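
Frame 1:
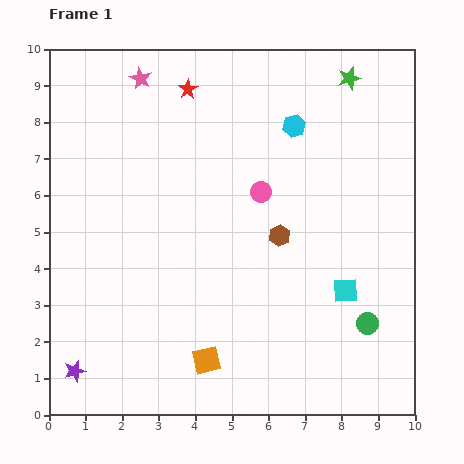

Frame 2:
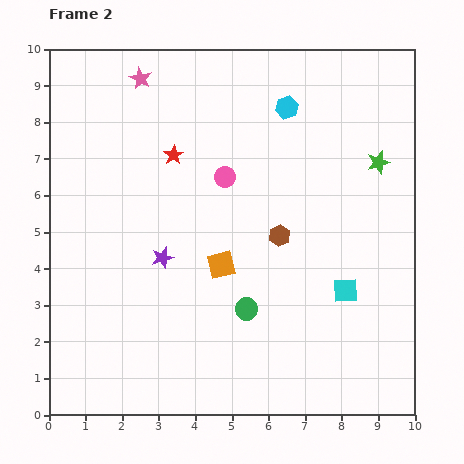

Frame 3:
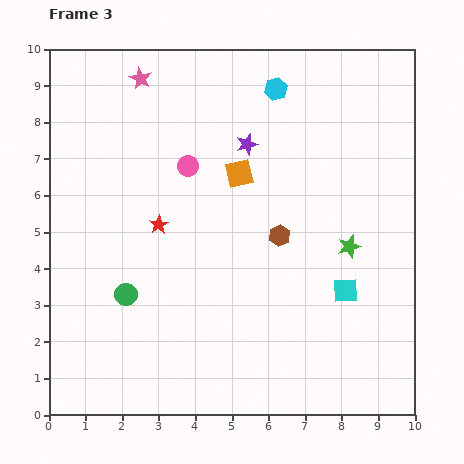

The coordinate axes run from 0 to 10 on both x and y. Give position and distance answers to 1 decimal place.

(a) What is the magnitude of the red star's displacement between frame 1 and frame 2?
1.8

The red star moved from (3.8, 8.9) to (3.4, 7.1), a distance of √(0.4² + 1.8²) ≈ 1.8.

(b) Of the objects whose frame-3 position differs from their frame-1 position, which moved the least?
the cyan hexagon

(moved 1.1)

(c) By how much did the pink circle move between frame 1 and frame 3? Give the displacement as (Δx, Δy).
(-2.0, 0.7)

The pink circle was at (5.8, 6.1) in frame 1 and (3.8, 6.8) in frame 3.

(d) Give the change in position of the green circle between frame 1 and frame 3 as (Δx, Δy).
(-6.6, 0.8)

The green circle was at (8.7, 2.5) in frame 1 and (2.1, 3.3) in frame 3.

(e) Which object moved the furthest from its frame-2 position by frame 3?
the purple star

(moved 3.9; next 3.3)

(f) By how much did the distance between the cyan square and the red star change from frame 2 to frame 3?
-0.6

Distance in frame 2: 6.0. Distance in frame 3: 5.4.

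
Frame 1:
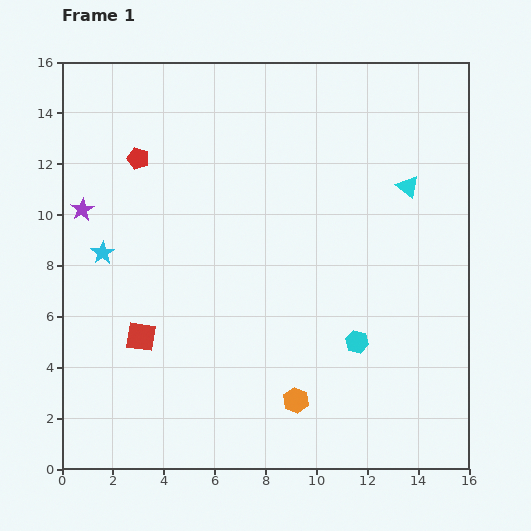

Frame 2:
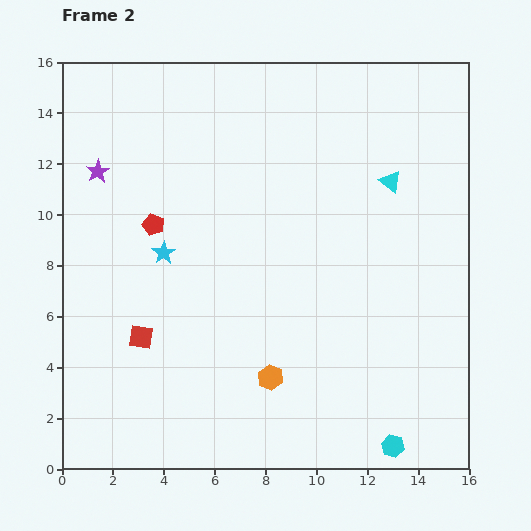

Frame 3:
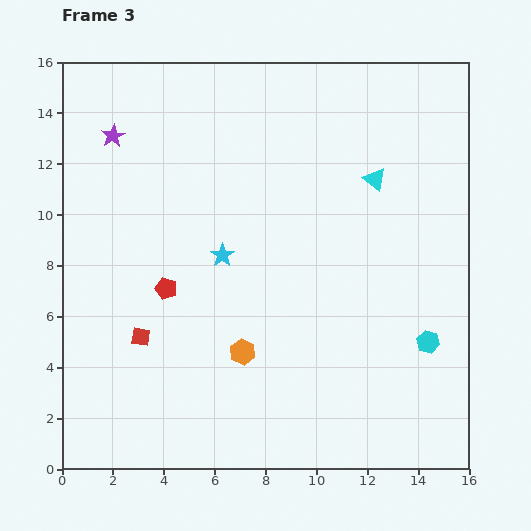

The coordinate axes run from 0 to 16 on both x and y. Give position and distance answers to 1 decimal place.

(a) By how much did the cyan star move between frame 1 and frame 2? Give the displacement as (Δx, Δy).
(2.4, 0.0)

The cyan star was at (1.6, 8.5) in frame 1 and (4.0, 8.5) in frame 2.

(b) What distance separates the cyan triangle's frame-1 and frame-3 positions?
1.3

The cyan triangle moved from (13.6, 11.1) to (12.3, 11.4), a distance of √(1.3² + 0.3²) ≈ 1.3.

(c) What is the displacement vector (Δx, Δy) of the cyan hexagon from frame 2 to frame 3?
(1.4, 4.1)

The cyan hexagon was at (13.0, 0.9) in frame 2 and (14.4, 5.0) in frame 3.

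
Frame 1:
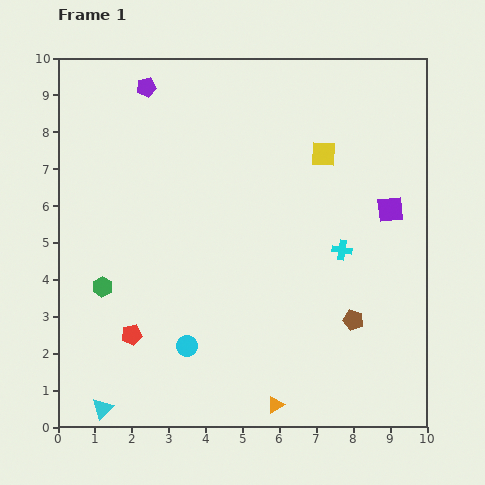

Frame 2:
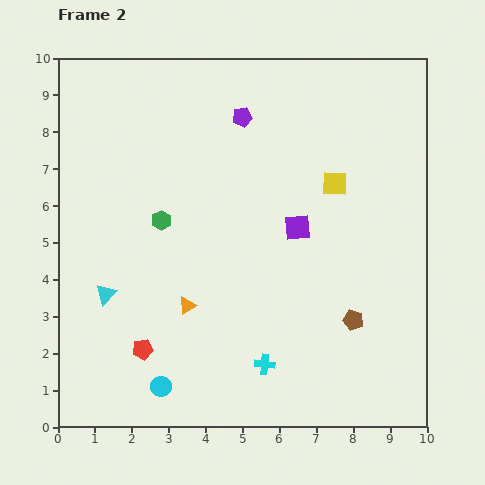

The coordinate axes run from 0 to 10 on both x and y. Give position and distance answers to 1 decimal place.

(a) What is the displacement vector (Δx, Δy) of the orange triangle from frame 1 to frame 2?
(-2.4, 2.7)

The orange triangle was at (5.9, 0.6) in frame 1 and (3.5, 3.3) in frame 2.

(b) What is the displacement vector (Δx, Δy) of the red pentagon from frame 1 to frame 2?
(0.3, -0.4)

The red pentagon was at (2.0, 2.5) in frame 1 and (2.3, 2.1) in frame 2.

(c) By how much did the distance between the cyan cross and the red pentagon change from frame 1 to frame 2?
-2.8

Distance in frame 1: 6.1. Distance in frame 2: 3.3.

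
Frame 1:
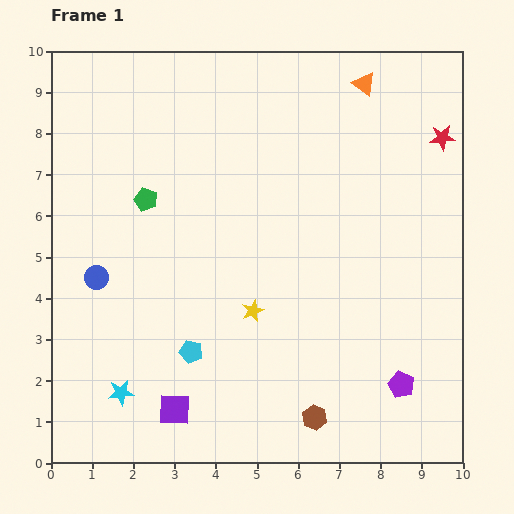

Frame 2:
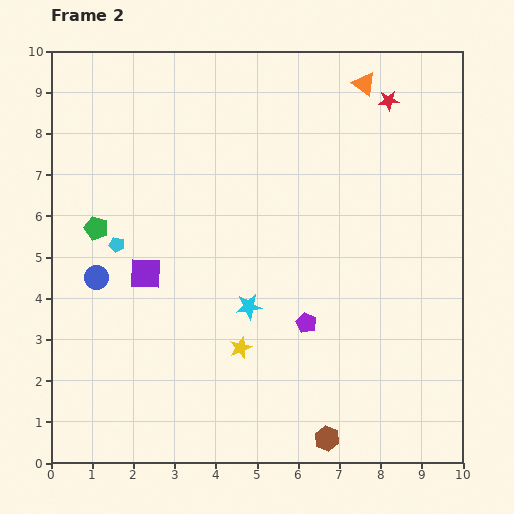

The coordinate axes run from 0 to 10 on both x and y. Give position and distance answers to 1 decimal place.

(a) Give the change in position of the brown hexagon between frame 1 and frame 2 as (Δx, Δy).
(0.3, -0.5)

The brown hexagon was at (6.4, 1.1) in frame 1 and (6.7, 0.6) in frame 2.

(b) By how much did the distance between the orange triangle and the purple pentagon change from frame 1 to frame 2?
-1.4

Distance in frame 1: 7.4. Distance in frame 2: 6.0.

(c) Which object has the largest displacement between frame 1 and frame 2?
the cyan star

(moved 3.7; next 3.4)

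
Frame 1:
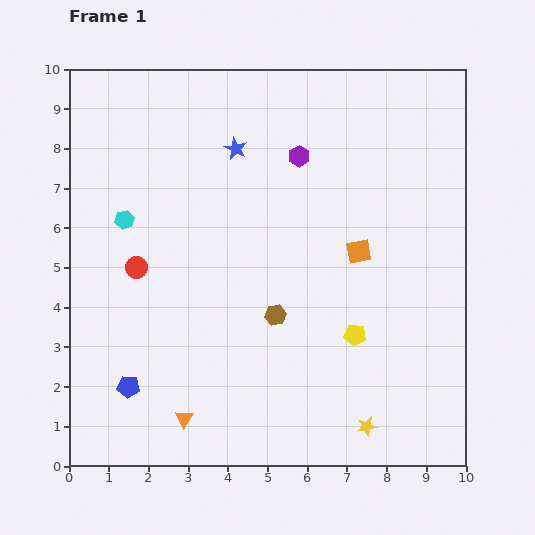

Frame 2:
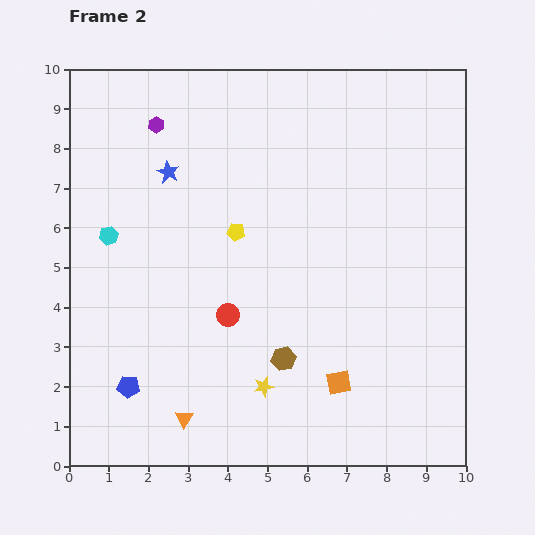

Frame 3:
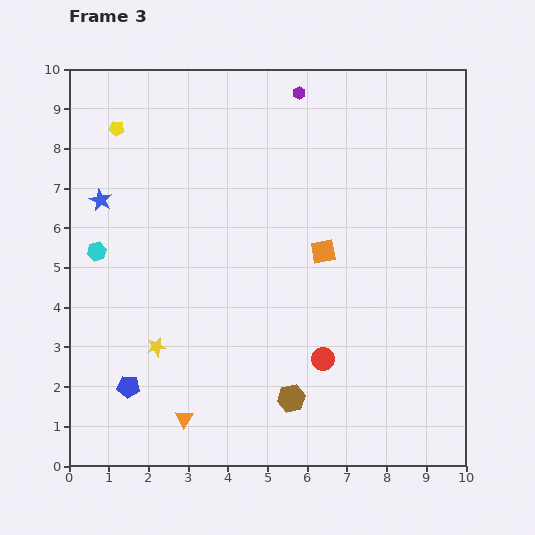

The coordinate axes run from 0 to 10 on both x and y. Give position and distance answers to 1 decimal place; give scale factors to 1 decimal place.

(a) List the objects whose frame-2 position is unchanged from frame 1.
the orange triangle, the blue pentagon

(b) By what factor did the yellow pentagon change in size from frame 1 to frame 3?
0.7×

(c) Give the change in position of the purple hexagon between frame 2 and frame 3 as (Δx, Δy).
(3.6, 0.8)

The purple hexagon was at (2.2, 8.6) in frame 2 and (5.8, 9.4) in frame 3.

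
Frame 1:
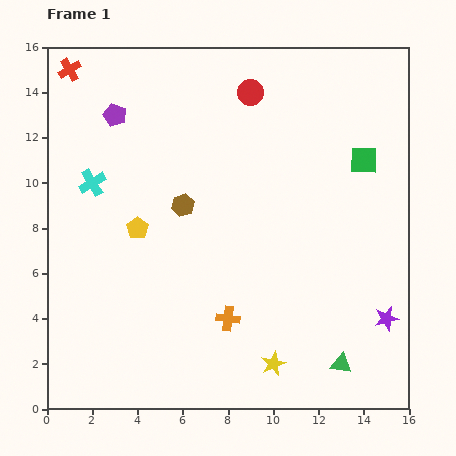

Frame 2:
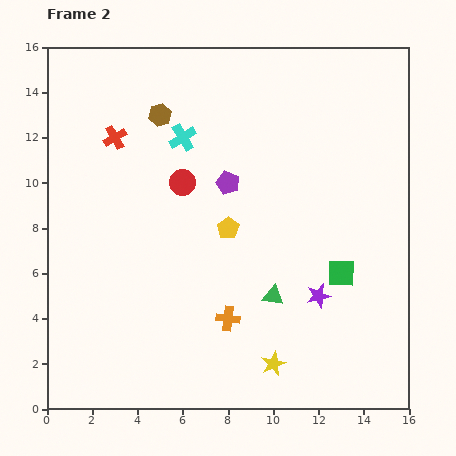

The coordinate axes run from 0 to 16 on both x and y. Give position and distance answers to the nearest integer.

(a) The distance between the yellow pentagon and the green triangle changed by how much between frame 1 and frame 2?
-7

Distance in frame 1: 11. Distance in frame 2: 4.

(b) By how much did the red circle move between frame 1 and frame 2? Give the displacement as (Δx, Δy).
(-3, -4)

The red circle was at (9, 14) in frame 1 and (6, 10) in frame 2.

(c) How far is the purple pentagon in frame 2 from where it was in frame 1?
6

The purple pentagon moved from (3, 13) to (8, 10), a distance of √(5² + 3²) ≈ 6.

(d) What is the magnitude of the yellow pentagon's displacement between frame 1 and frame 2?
4

The yellow pentagon moved from (4, 8) to (8, 8), a distance of √(4² + 0²) ≈ 4.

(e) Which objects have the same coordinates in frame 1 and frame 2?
the yellow star, the orange cross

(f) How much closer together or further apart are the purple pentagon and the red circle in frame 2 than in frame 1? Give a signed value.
-4

Distance in frame 1: 6. Distance in frame 2: 2.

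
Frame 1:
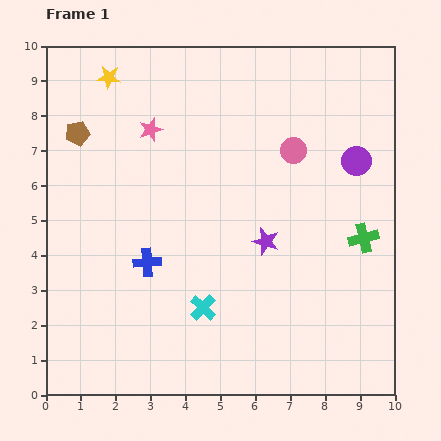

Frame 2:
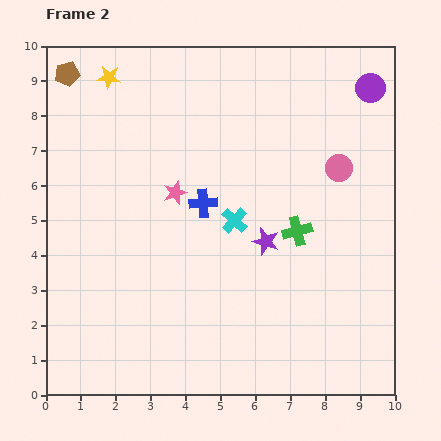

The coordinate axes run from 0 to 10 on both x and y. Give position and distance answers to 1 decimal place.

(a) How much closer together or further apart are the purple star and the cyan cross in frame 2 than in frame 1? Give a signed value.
-1.5

Distance in frame 1: 2.6. Distance in frame 2: 1.1.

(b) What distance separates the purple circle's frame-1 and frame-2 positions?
2.1

The purple circle moved from (8.9, 6.7) to (9.3, 8.8), a distance of √(0.4² + 2.1²) ≈ 2.1.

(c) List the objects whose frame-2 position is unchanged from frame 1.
the yellow star, the purple star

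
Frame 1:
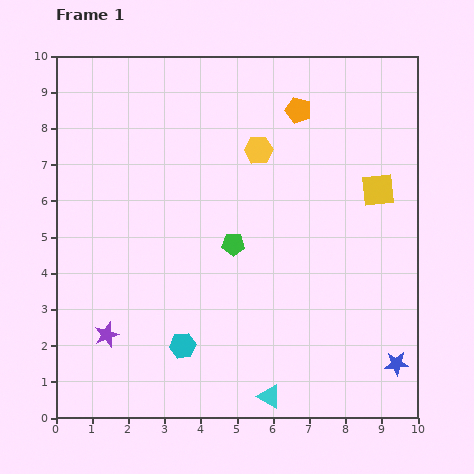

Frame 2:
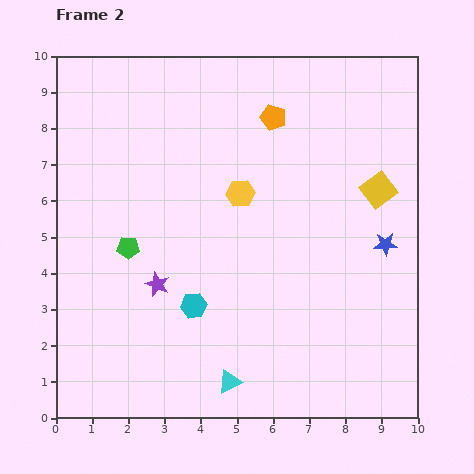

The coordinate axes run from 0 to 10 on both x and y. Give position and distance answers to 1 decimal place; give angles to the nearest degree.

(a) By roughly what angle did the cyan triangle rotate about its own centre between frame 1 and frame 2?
54° counter-clockwise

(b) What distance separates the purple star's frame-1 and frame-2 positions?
2.0

The purple star moved from (1.4, 2.3) to (2.8, 3.7), a distance of √(1.4² + 1.4²) ≈ 2.0.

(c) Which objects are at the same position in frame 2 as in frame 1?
the yellow square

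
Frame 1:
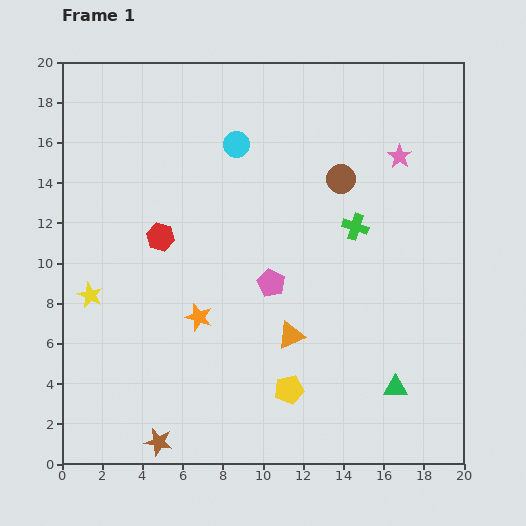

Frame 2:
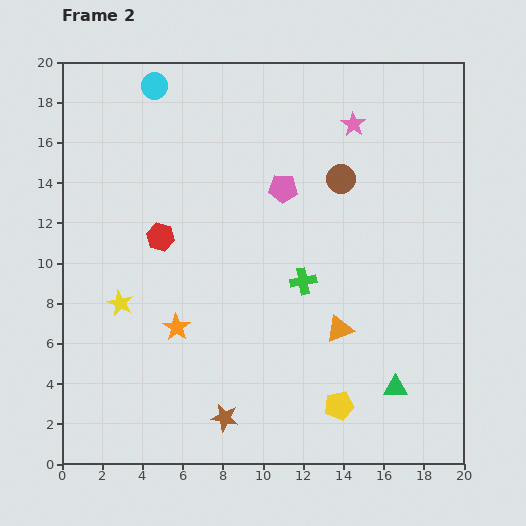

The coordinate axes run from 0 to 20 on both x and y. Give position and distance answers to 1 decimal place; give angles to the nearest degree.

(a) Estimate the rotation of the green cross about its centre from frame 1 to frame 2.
29° counter-clockwise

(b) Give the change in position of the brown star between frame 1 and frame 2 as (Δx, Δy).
(3.3, 1.2)

The brown star was at (4.8, 1.1) in frame 1 and (8.1, 2.3) in frame 2.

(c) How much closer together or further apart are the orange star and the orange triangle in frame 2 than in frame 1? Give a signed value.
+3.4

Distance in frame 1: 4.7. Distance in frame 2: 8.1.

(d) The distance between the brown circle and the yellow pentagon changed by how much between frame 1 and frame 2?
+0.5

Distance in frame 1: 10.8. Distance in frame 2: 11.3.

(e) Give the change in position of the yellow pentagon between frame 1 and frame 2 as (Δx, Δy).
(2.5, -0.8)

The yellow pentagon was at (11.3, 3.7) in frame 1 and (13.8, 2.9) in frame 2.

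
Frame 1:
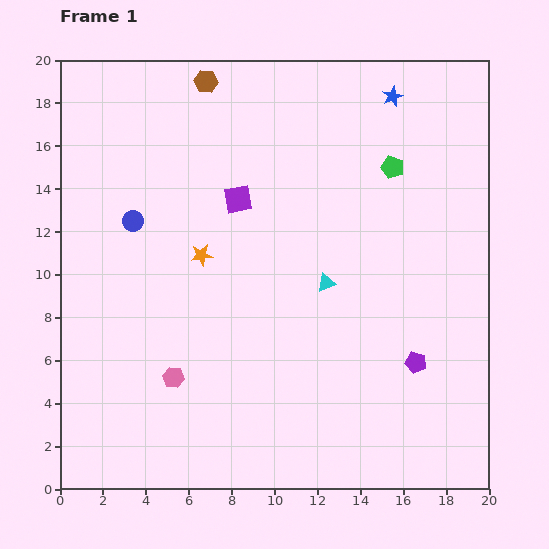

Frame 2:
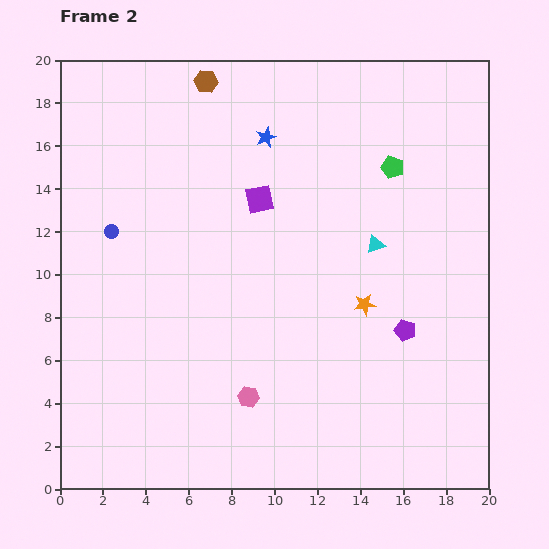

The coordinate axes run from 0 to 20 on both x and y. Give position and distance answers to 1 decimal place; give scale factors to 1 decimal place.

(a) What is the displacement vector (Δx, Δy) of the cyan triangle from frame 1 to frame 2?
(2.3, 1.8)

The cyan triangle was at (12.4, 9.6) in frame 1 and (14.7, 11.4) in frame 2.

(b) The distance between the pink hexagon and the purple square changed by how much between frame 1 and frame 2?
+0.4

Distance in frame 1: 8.8. Distance in frame 2: 9.2.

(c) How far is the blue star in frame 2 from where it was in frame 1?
6.2

The blue star moved from (15.5, 18.3) to (9.6, 16.4), a distance of √(5.9² + 1.9²) ≈ 6.2.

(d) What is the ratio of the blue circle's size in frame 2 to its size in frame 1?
0.6×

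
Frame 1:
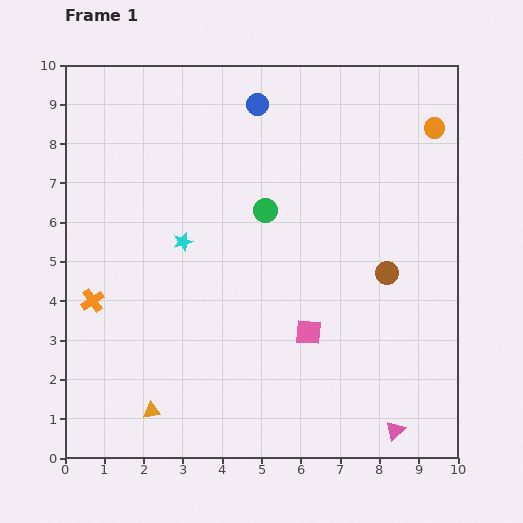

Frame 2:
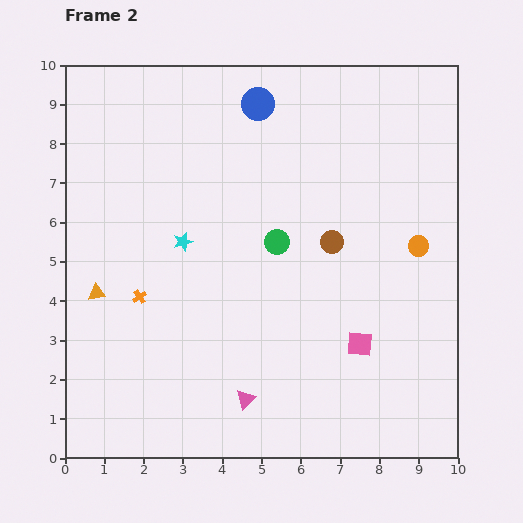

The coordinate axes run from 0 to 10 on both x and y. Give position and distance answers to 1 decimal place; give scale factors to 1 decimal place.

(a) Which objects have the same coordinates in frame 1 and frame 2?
the cyan star, the blue circle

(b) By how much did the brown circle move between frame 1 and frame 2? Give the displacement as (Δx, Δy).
(-1.4, 0.8)

The brown circle was at (8.2, 4.7) in frame 1 and (6.8, 5.5) in frame 2.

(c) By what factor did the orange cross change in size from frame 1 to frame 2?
0.6×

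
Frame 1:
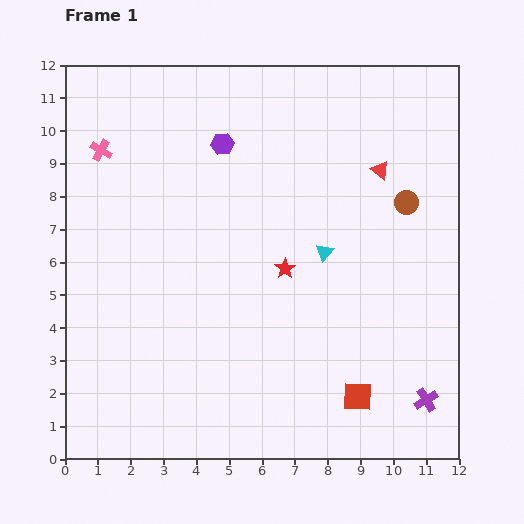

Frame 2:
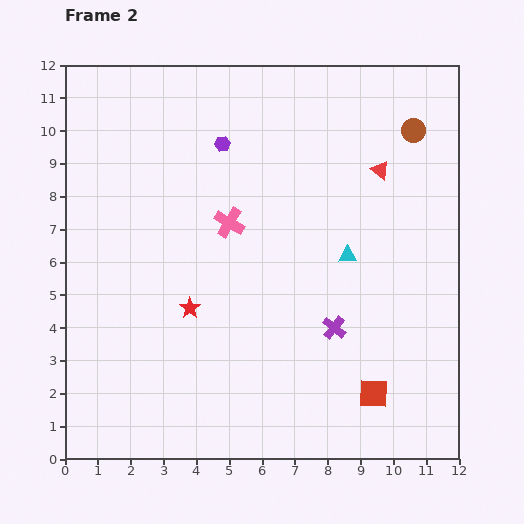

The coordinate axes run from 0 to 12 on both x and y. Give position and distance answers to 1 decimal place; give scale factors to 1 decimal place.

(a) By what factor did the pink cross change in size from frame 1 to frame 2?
1.4×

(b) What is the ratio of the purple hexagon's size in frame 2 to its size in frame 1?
0.7×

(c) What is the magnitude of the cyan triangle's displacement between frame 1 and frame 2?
0.7

The cyan triangle moved from (7.9, 6.3) to (8.6, 6.2), a distance of √(0.7² + 0.1²) ≈ 0.7.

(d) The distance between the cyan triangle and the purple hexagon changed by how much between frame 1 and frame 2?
+0.6

Distance in frame 1: 4.5. Distance in frame 2: 5.1.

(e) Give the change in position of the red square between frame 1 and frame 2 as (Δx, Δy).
(0.5, 0.1)

The red square was at (8.9, 1.9) in frame 1 and (9.4, 2.0) in frame 2.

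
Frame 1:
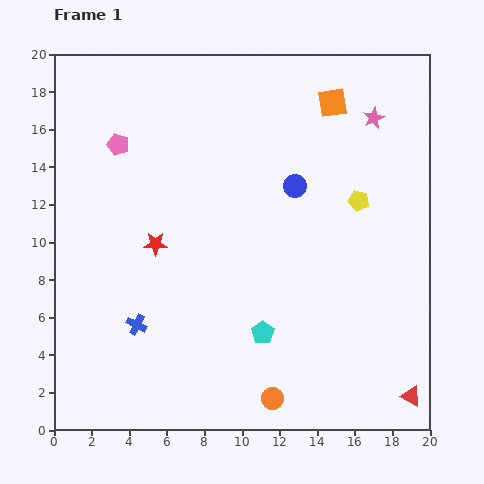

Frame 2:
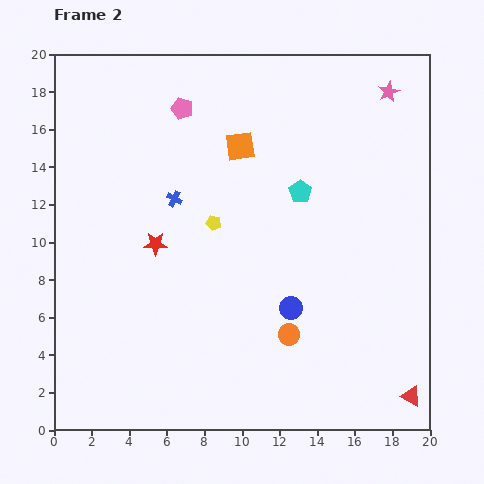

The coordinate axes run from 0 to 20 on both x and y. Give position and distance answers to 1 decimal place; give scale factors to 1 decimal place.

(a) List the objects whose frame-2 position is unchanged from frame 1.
the red star, the red triangle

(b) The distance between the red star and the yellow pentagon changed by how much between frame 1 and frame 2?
-7.7

Distance in frame 1: 11.0. Distance in frame 2: 3.3.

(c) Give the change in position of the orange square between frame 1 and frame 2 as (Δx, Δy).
(-4.9, -2.3)

The orange square was at (14.8, 17.4) in frame 1 and (9.9, 15.1) in frame 2.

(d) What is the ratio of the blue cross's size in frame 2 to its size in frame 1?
0.8×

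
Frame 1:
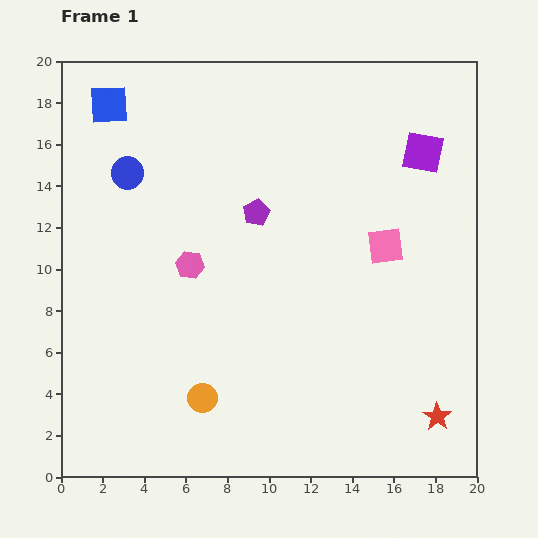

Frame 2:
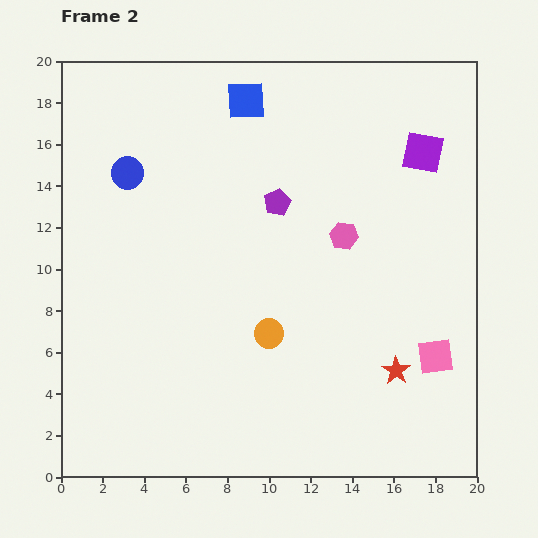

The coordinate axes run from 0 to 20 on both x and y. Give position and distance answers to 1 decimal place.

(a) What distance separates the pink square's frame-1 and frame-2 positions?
5.8

The pink square moved from (15.6, 11.1) to (18.0, 5.8), a distance of √(2.4² + 5.3²) ≈ 5.8.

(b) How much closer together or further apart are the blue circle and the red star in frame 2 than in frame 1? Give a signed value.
-2.9

Distance in frame 1: 18.9. Distance in frame 2: 16.0.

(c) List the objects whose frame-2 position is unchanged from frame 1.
the blue circle, the purple square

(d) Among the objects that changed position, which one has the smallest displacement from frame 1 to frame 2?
the purple pentagon

(moved 1.1)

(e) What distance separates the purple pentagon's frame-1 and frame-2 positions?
1.1

The purple pentagon moved from (9.4, 12.7) to (10.4, 13.2), a distance of √(1.0² + 0.5²) ≈ 1.1.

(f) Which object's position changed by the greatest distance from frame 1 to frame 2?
the pink hexagon

(moved 7.5; next 6.6)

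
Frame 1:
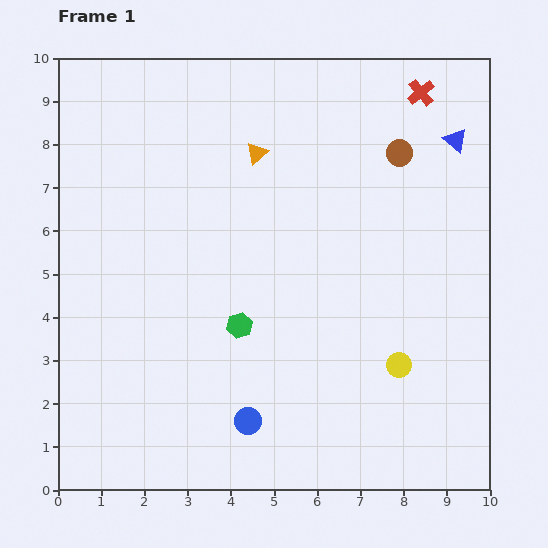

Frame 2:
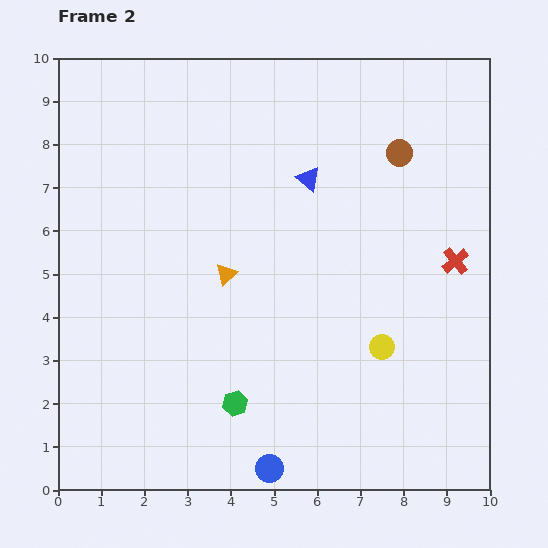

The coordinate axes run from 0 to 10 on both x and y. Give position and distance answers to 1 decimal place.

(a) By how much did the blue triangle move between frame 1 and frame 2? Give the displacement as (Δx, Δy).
(-3.4, -0.9)

The blue triangle was at (9.2, 8.1) in frame 1 and (5.8, 7.2) in frame 2.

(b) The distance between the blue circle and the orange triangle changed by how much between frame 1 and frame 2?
-1.6

Distance in frame 1: 6.2. Distance in frame 2: 4.6.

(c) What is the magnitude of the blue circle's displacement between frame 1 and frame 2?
1.2

The blue circle moved from (4.4, 1.6) to (4.9, 0.5), a distance of √(0.5² + 1.1²) ≈ 1.2.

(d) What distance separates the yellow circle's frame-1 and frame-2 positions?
0.6

The yellow circle moved from (7.9, 2.9) to (7.5, 3.3), a distance of √(0.4² + 0.4²) ≈ 0.6.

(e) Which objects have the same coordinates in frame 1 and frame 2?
the brown circle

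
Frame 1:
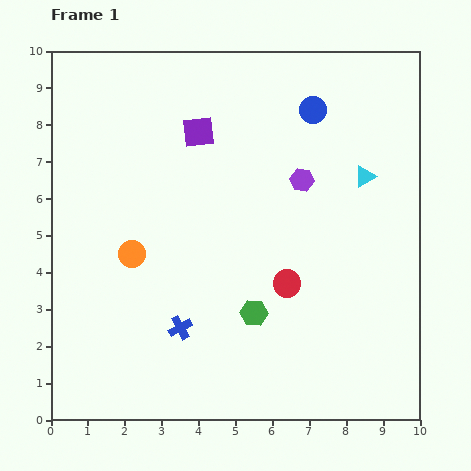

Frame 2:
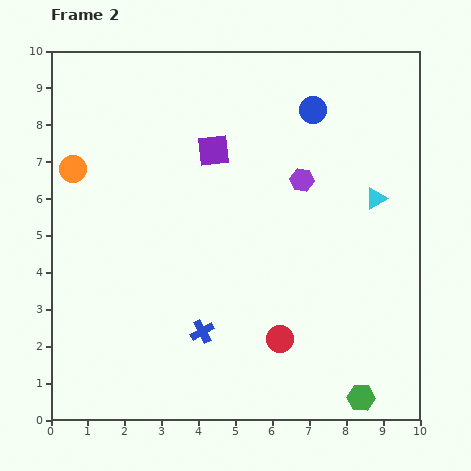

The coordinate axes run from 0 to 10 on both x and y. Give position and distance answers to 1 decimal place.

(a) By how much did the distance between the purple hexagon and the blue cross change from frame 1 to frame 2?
-0.3

Distance in frame 1: 5.2. Distance in frame 2: 4.9.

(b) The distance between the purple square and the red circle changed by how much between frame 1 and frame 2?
+0.6

Distance in frame 1: 4.8. Distance in frame 2: 5.4.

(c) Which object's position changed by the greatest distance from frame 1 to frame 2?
the green hexagon

(moved 3.7; next 2.8)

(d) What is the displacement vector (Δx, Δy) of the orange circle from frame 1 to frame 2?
(-1.6, 2.3)

The orange circle was at (2.2, 4.5) in frame 1 and (0.6, 6.8) in frame 2.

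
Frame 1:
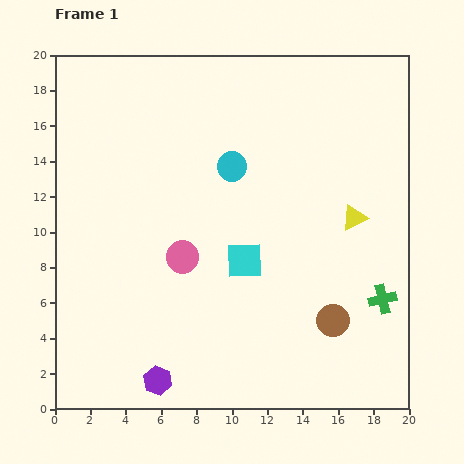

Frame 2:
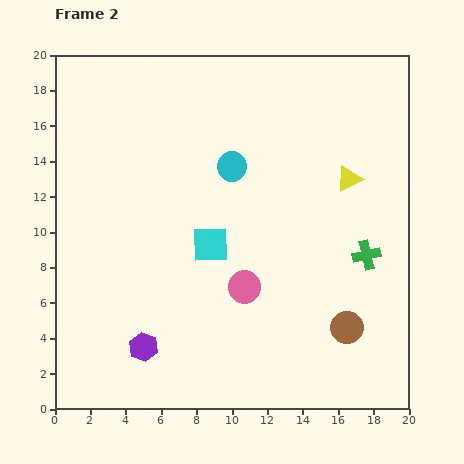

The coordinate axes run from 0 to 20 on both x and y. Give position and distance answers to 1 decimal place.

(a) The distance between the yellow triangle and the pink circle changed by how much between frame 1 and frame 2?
-1.4

Distance in frame 1: 9.9. Distance in frame 2: 8.5.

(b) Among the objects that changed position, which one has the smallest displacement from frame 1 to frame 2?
the brown circle

(moved 0.9)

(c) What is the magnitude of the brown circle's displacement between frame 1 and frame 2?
0.9

The brown circle moved from (15.7, 5.0) to (16.5, 4.6), a distance of √(0.8² + 0.4²) ≈ 0.9.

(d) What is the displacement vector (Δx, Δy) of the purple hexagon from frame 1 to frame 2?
(-0.8, 1.9)

The purple hexagon was at (5.8, 1.6) in frame 1 and (5.0, 3.5) in frame 2.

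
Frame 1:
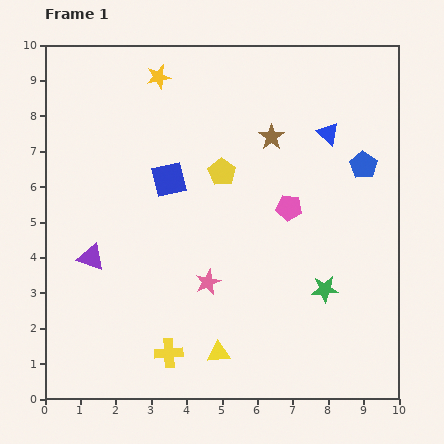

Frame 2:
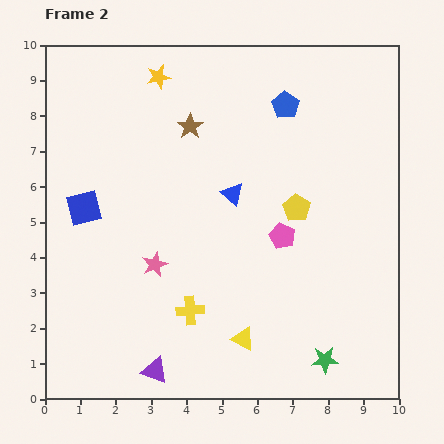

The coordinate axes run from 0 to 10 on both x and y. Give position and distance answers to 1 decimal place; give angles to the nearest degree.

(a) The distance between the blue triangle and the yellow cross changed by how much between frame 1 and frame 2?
-4.2

Distance in frame 1: 7.7. Distance in frame 2: 3.5.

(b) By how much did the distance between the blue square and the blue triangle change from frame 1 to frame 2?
-0.5

Distance in frame 1: 4.7. Distance in frame 2: 4.2.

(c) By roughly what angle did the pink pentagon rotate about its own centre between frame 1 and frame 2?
18° clockwise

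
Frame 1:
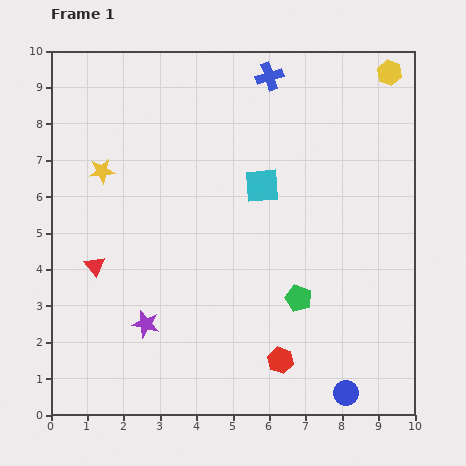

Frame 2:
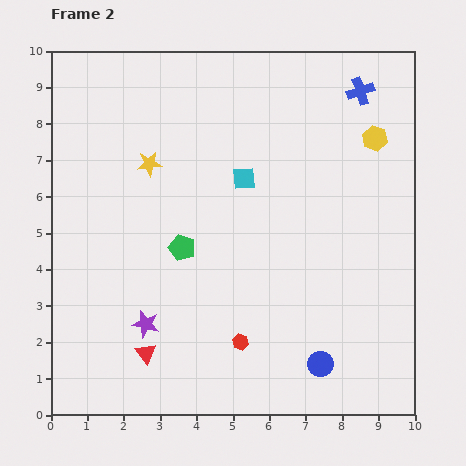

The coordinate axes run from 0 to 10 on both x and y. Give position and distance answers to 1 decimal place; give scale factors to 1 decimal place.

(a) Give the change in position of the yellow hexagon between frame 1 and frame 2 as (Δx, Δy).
(-0.4, -1.8)

The yellow hexagon was at (9.3, 9.4) in frame 1 and (8.9, 7.6) in frame 2.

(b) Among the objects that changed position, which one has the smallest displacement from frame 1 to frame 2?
the cyan square

(moved 0.5)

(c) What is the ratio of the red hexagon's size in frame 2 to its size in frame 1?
0.6×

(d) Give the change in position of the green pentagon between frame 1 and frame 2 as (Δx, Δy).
(-3.2, 1.4)

The green pentagon was at (6.8, 3.2) in frame 1 and (3.6, 4.6) in frame 2.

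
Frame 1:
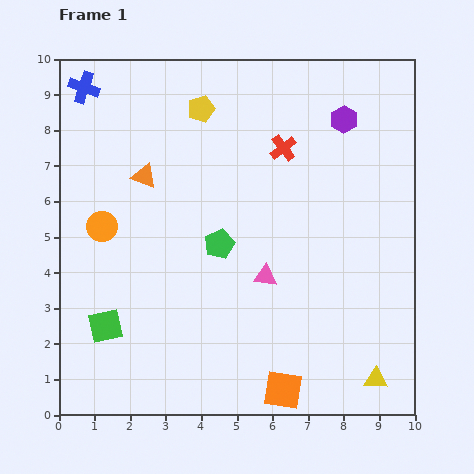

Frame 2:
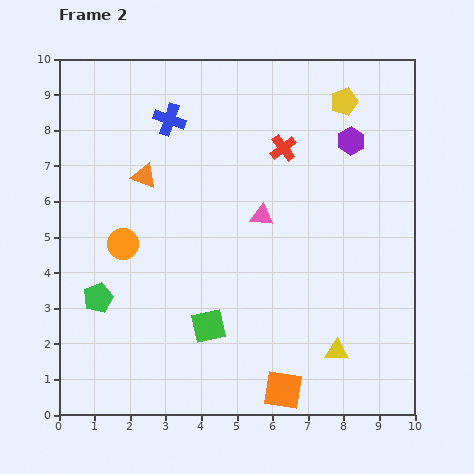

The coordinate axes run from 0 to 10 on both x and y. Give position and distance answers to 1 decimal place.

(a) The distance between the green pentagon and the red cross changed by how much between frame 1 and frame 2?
+3.5

Distance in frame 1: 3.2. Distance in frame 2: 6.7.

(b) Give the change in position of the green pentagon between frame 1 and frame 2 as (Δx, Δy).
(-3.4, -1.5)

The green pentagon was at (4.5, 4.8) in frame 1 and (1.1, 3.3) in frame 2.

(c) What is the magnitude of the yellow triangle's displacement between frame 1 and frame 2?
1.4

The yellow triangle moved from (8.9, 1.0) to (7.8, 1.8), a distance of √(1.1² + 0.8²) ≈ 1.4.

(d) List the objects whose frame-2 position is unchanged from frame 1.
the orange square, the red cross, the orange triangle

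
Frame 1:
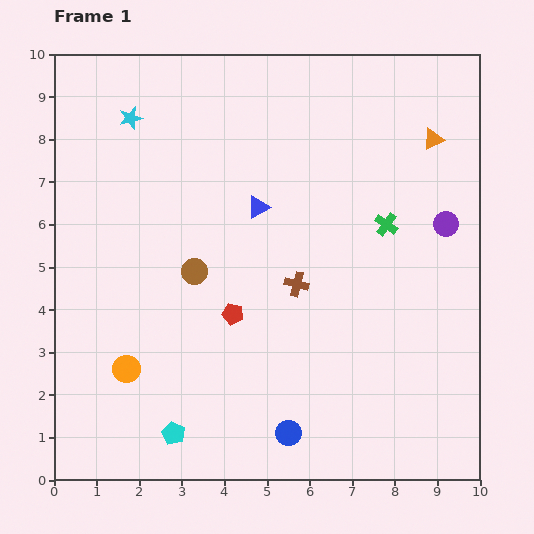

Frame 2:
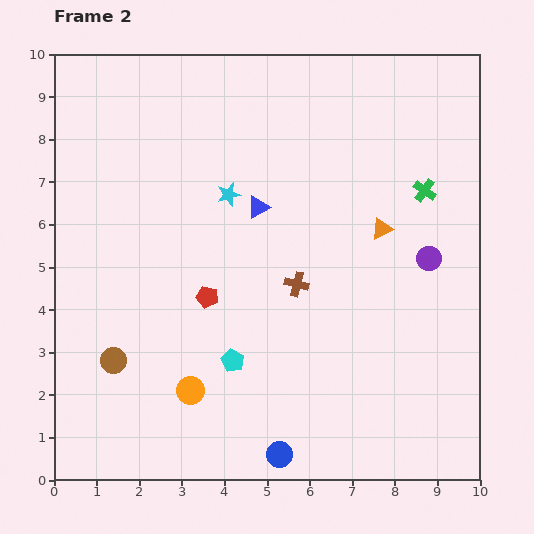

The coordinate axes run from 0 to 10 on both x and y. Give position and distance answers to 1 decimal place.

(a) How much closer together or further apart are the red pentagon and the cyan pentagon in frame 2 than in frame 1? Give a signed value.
-1.5

Distance in frame 1: 3.1. Distance in frame 2: 1.6.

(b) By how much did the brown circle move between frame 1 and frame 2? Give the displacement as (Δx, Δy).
(-1.9, -2.1)

The brown circle was at (3.3, 4.9) in frame 1 and (1.4, 2.8) in frame 2.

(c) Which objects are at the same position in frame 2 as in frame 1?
the blue triangle, the brown cross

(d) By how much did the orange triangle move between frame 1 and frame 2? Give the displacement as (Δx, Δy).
(-1.2, -2.1)

The orange triangle was at (8.9, 8.0) in frame 1 and (7.7, 5.9) in frame 2.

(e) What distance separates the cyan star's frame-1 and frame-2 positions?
2.9

The cyan star moved from (1.8, 8.5) to (4.1, 6.7), a distance of √(2.3² + 1.8²) ≈ 2.9.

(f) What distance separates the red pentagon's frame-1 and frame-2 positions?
0.7

The red pentagon moved from (4.2, 3.9) to (3.6, 4.3), a distance of √(0.6² + 0.4²) ≈ 0.7.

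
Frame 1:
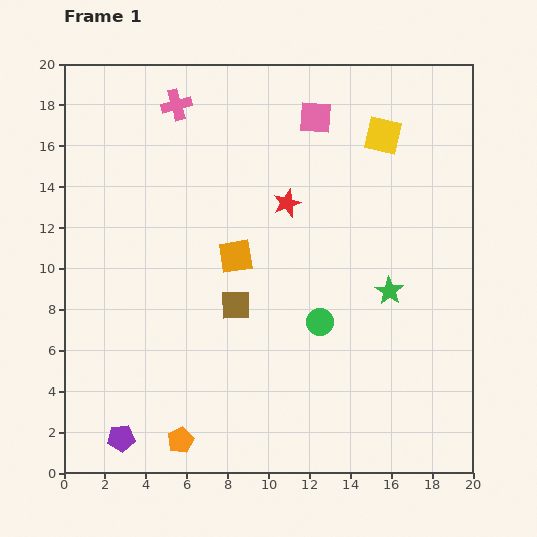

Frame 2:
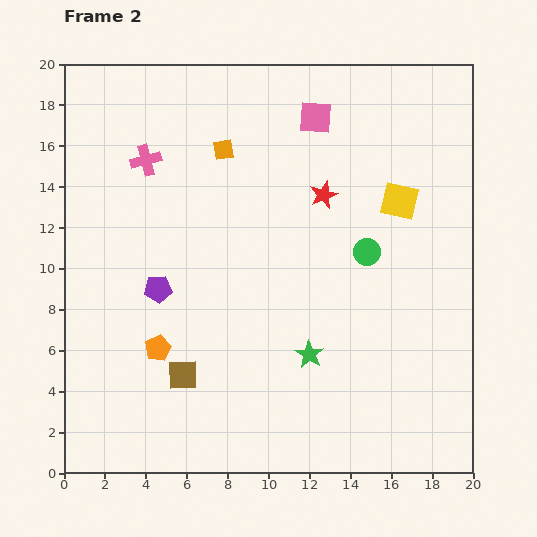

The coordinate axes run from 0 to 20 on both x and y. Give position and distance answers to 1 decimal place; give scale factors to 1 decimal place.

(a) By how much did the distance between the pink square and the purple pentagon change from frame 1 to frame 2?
-7.0

Distance in frame 1: 18.4. Distance in frame 2: 11.4.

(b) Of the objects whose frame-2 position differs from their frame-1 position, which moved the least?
the red star

(moved 1.8)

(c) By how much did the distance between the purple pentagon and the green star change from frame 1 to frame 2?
-6.8

Distance in frame 1: 14.9. Distance in frame 2: 8.1.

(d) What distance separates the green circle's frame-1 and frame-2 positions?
4.1

The green circle moved from (12.5, 7.4) to (14.8, 10.8), a distance of √(2.3² + 3.4²) ≈ 4.1.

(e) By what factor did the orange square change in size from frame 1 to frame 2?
0.6×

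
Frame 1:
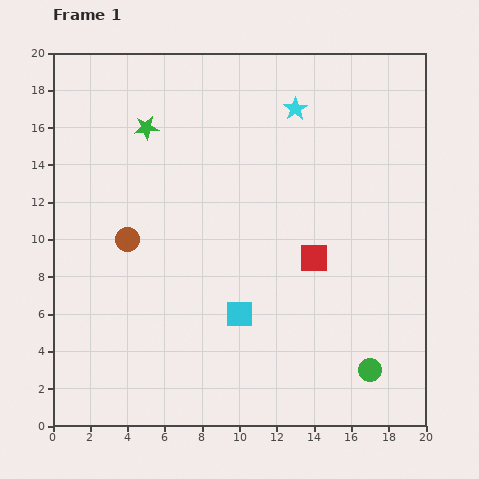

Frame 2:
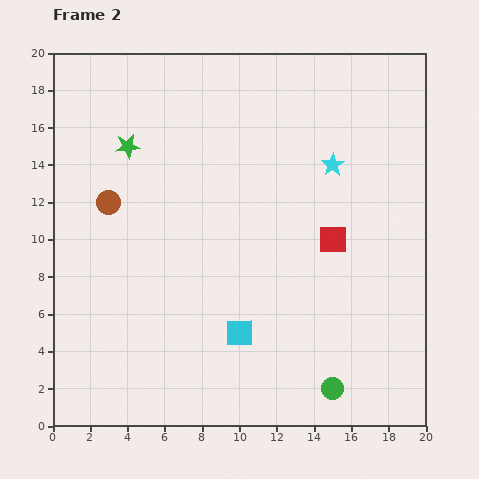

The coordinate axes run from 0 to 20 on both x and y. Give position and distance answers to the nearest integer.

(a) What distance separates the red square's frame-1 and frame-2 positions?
1

The red square moved from (14, 9) to (15, 10), a distance of √(1² + 1²) ≈ 1.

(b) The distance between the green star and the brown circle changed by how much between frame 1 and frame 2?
-3

Distance in frame 1: 6. Distance in frame 2: 3.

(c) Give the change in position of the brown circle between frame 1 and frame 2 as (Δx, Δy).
(-1, 2)

The brown circle was at (4, 10) in frame 1 and (3, 12) in frame 2.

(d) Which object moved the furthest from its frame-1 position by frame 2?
the cyan star

(moved 4; next 2)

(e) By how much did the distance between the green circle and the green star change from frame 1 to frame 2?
-1

Distance in frame 1: 18. Distance in frame 2: 17.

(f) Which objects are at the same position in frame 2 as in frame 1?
none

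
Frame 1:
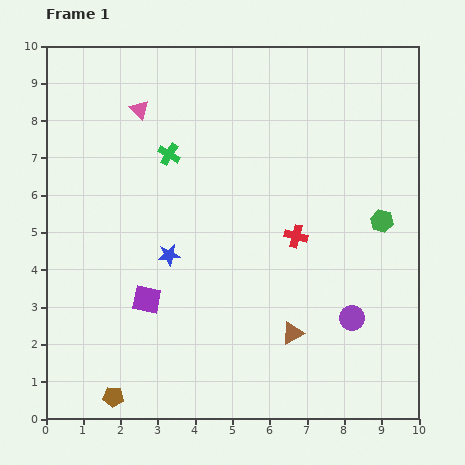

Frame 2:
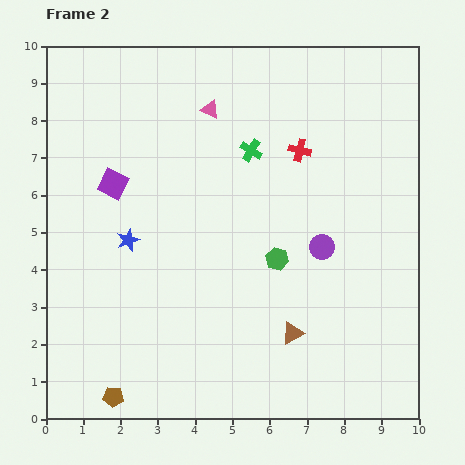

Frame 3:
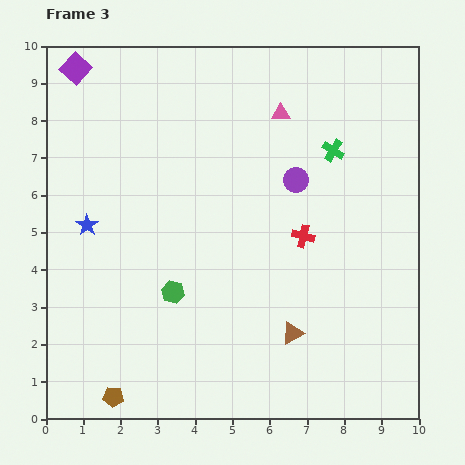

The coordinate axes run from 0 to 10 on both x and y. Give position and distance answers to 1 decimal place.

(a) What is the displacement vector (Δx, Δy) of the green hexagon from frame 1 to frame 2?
(-2.8, -1.0)

The green hexagon was at (9.0, 5.3) in frame 1 and (6.2, 4.3) in frame 2.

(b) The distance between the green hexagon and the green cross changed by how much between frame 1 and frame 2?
-3.0

Distance in frame 1: 6.0. Distance in frame 2: 3.0.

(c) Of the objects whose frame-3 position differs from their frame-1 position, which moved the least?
the red cross

(moved 0.2)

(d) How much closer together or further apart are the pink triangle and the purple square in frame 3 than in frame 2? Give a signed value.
+2.3

Distance in frame 2: 3.3. Distance in frame 3: 5.6.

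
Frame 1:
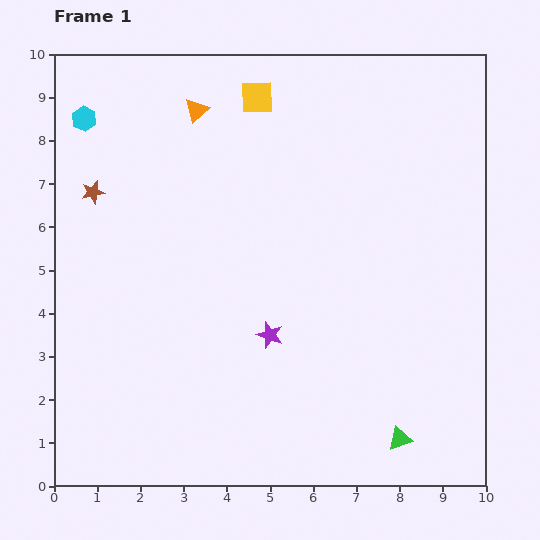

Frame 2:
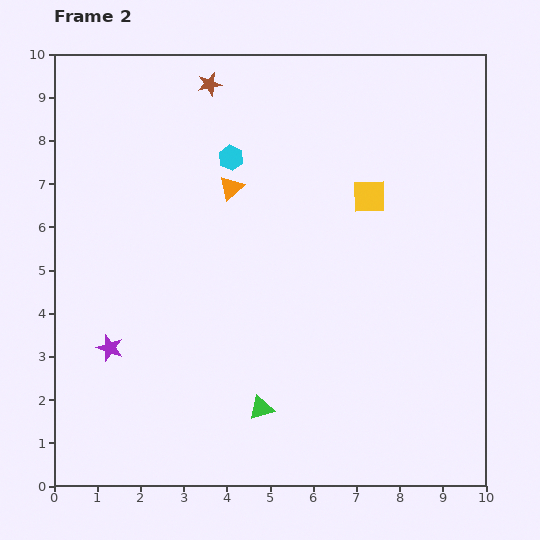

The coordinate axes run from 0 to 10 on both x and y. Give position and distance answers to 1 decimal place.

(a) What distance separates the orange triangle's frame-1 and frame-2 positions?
2.0

The orange triangle moved from (3.3, 8.7) to (4.1, 6.9), a distance of √(0.8² + 1.8²) ≈ 2.0.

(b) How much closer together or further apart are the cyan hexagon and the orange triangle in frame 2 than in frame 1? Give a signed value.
-1.9

Distance in frame 1: 2.6. Distance in frame 2: 0.7.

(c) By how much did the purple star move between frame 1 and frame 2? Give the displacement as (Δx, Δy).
(-3.7, -0.3)

The purple star was at (5.0, 3.5) in frame 1 and (1.3, 3.2) in frame 2.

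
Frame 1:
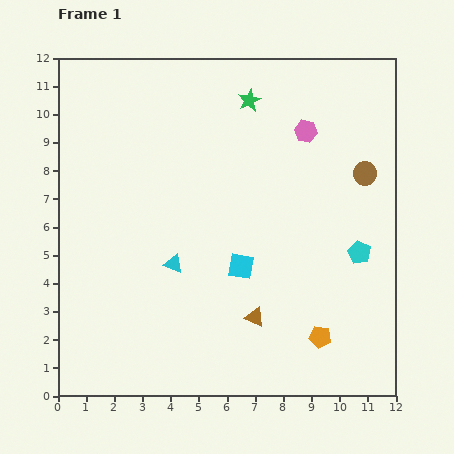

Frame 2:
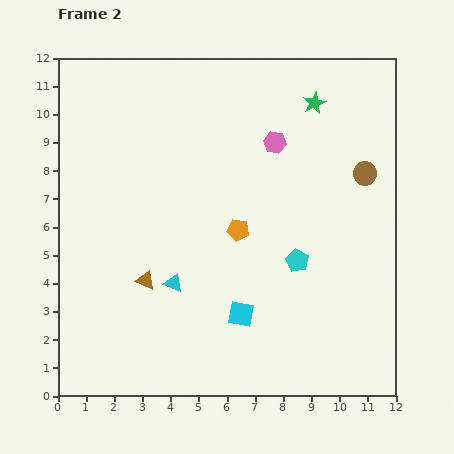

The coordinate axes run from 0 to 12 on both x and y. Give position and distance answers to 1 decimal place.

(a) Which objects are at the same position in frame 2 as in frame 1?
the brown circle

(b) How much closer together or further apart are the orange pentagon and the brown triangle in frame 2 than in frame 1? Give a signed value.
+1.4

Distance in frame 1: 2.4. Distance in frame 2: 3.8.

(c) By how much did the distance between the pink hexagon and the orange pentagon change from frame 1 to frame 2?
-3.9

Distance in frame 1: 7.3. Distance in frame 2: 3.4.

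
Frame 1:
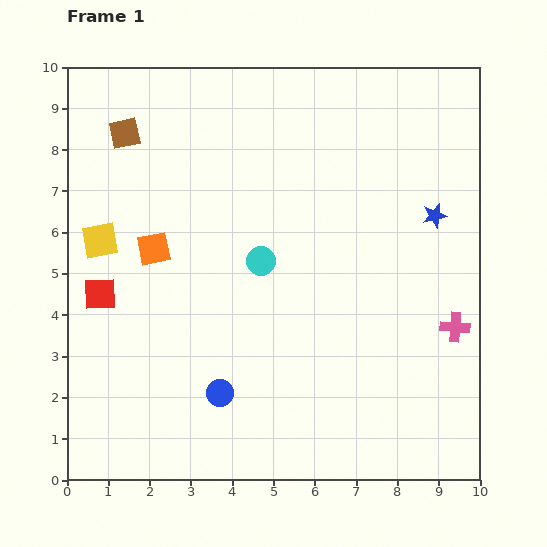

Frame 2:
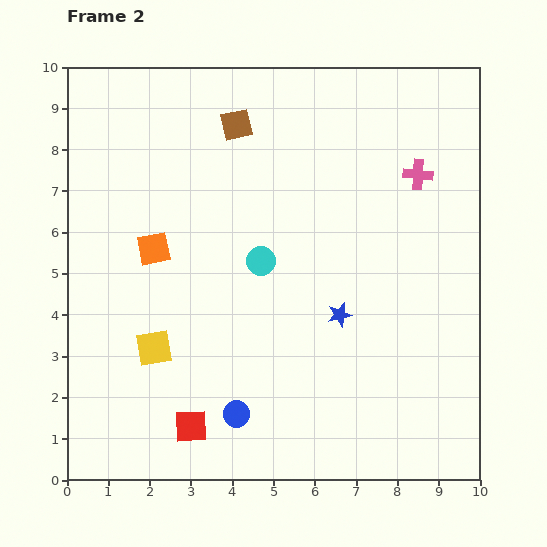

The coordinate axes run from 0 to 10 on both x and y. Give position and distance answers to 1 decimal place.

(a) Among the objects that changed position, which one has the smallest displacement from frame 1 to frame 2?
the blue circle

(moved 0.6)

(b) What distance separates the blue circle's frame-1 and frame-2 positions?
0.6

The blue circle moved from (3.7, 2.1) to (4.1, 1.6), a distance of √(0.4² + 0.5²) ≈ 0.6.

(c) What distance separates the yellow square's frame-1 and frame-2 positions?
2.9

The yellow square moved from (0.8, 5.8) to (2.1, 3.2), a distance of √(1.3² + 2.6²) ≈ 2.9.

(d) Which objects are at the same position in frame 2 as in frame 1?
the orange square, the cyan circle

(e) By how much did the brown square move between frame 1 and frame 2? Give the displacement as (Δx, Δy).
(2.7, 0.2)

The brown square was at (1.4, 8.4) in frame 1 and (4.1, 8.6) in frame 2.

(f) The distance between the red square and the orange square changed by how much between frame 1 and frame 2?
+2.7

Distance in frame 1: 1.7. Distance in frame 2: 4.4.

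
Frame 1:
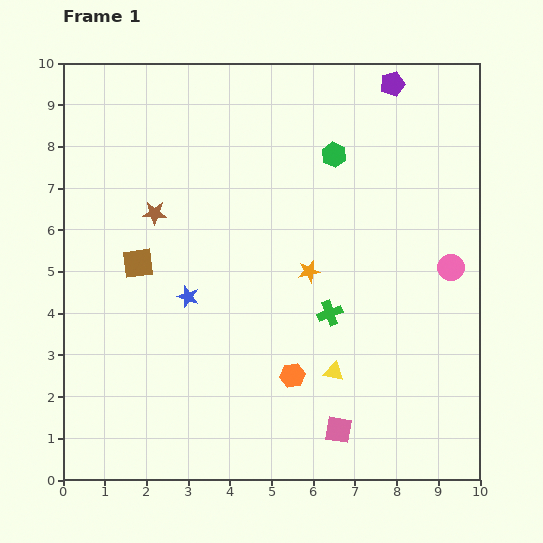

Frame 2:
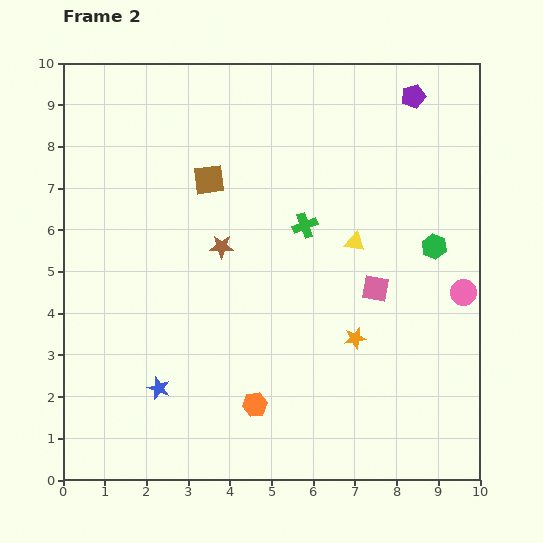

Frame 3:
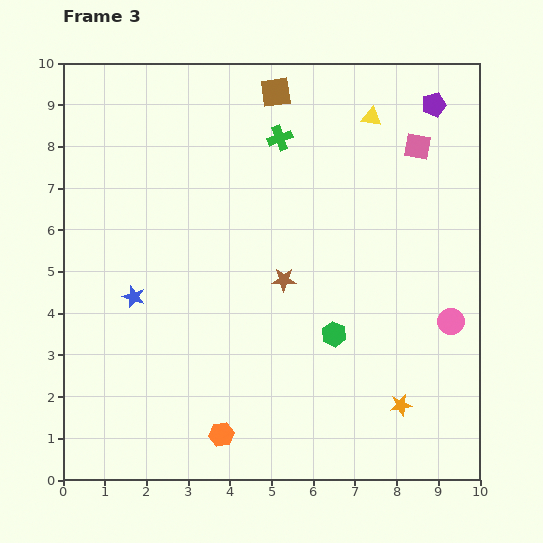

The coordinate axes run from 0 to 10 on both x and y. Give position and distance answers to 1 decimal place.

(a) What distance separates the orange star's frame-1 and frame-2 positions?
1.9

The orange star moved from (5.9, 5.0) to (7.0, 3.4), a distance of √(1.1² + 1.6²) ≈ 1.9.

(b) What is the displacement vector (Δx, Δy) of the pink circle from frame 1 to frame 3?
(0.0, -1.3)

The pink circle was at (9.3, 5.1) in frame 1 and (9.3, 3.8) in frame 3.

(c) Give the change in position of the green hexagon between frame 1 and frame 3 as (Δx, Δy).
(0.0, -4.3)

The green hexagon was at (6.5, 7.8) in frame 1 and (6.5, 3.5) in frame 3.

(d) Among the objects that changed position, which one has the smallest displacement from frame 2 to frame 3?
the purple pentagon

(moved 0.5)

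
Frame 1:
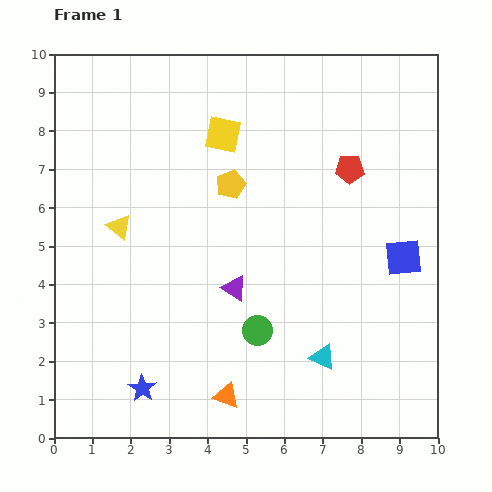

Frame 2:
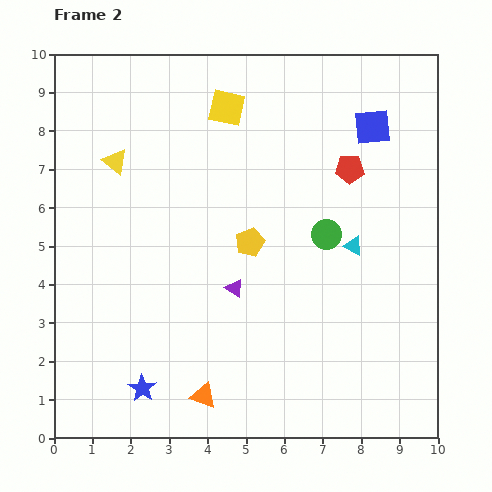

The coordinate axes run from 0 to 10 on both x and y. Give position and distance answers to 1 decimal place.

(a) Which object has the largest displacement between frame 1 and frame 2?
the blue square

(moved 3.5; next 3.1)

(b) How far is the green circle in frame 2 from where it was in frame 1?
3.1

The green circle moved from (5.3, 2.8) to (7.1, 5.3), a distance of √(1.8² + 2.5²) ≈ 3.1.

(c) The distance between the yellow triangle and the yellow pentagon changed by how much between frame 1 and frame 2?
+1.0

Distance in frame 1: 3.1. Distance in frame 2: 4.1.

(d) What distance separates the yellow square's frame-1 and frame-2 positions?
0.7

The yellow square moved from (4.4, 7.9) to (4.5, 8.6), a distance of √(0.1² + 0.7²) ≈ 0.7.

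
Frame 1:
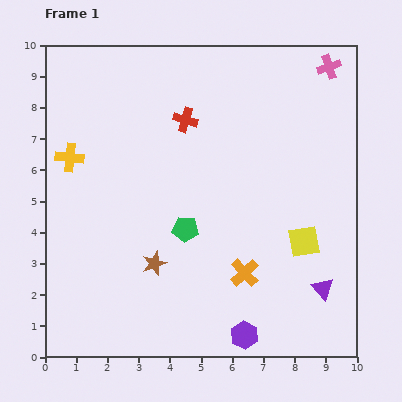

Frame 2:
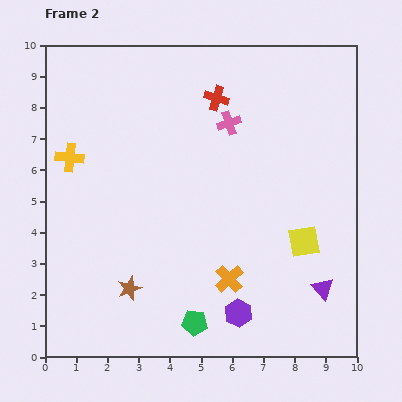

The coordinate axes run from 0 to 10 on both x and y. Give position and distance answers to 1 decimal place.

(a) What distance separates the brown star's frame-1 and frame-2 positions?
1.1

The brown star moved from (3.5, 3.0) to (2.7, 2.2), a distance of √(0.8² + 0.8²) ≈ 1.1.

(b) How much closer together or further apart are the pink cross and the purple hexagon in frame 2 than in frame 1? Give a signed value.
-2.9

Distance in frame 1: 9.0. Distance in frame 2: 6.1.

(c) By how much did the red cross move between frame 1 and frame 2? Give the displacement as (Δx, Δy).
(1.0, 0.7)

The red cross was at (4.5, 7.6) in frame 1 and (5.5, 8.3) in frame 2.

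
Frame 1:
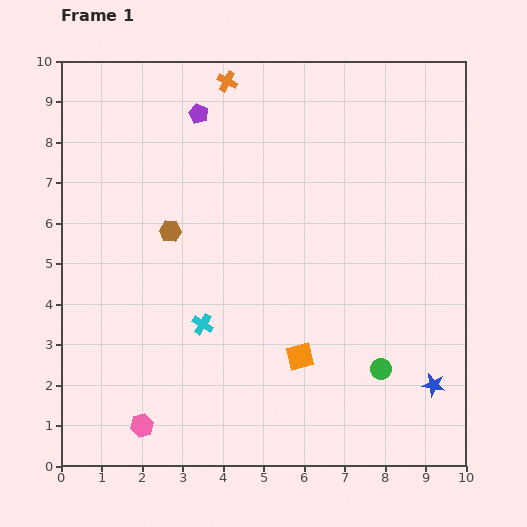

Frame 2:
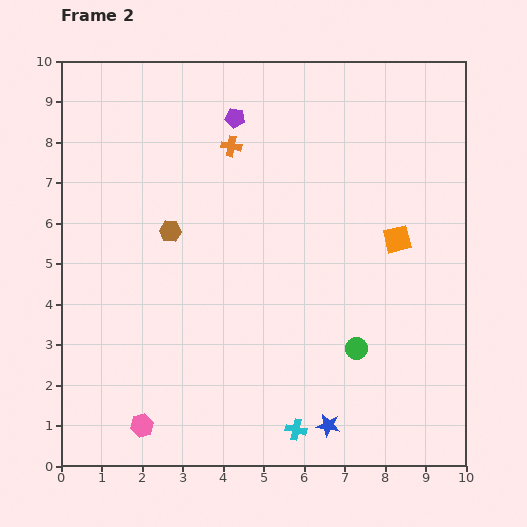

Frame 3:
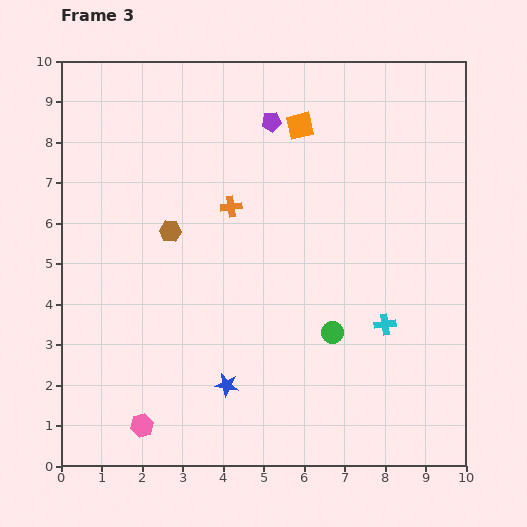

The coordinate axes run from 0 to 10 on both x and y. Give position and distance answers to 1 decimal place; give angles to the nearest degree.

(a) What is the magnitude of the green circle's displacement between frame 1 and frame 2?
0.8

The green circle moved from (7.9, 2.4) to (7.3, 2.9), a distance of √(0.6² + 0.5²) ≈ 0.8.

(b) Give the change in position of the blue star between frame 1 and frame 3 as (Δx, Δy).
(-5.1, 0.0)

The blue star was at (9.2, 2.0) in frame 1 and (4.1, 2.0) in frame 3.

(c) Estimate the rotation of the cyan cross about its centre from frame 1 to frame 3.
39° counter-clockwise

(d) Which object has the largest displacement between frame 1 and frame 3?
the orange square

(moved 5.7; next 5.1)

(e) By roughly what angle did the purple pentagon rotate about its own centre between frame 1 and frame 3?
31° counter-clockwise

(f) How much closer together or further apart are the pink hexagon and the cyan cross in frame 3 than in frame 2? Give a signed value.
+2.7

Distance in frame 2: 3.8. Distance in frame 3: 6.5.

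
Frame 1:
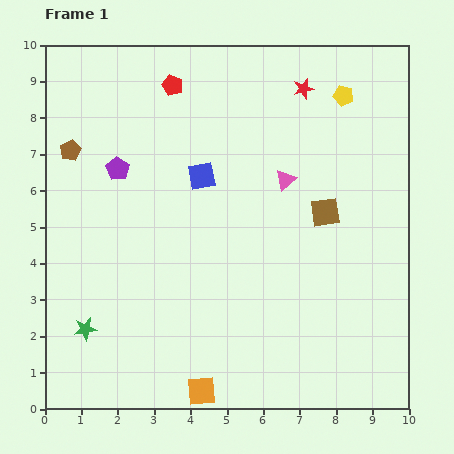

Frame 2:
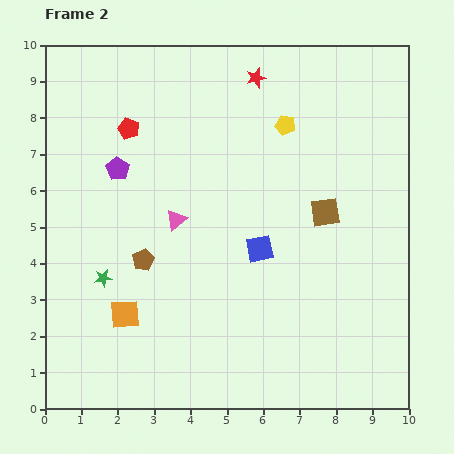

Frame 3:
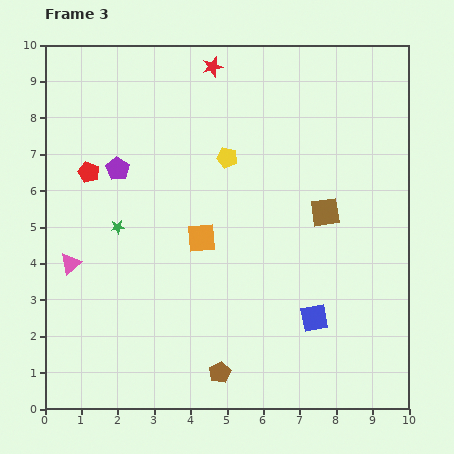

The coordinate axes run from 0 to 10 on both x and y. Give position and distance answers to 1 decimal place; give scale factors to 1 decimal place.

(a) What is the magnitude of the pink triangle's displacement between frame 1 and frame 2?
3.2

The pink triangle moved from (6.6, 6.3) to (3.6, 5.2), a distance of √(3.0² + 1.1²) ≈ 3.2.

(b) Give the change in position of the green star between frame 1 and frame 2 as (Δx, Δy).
(0.5, 1.4)

The green star was at (1.1, 2.2) in frame 1 and (1.6, 3.6) in frame 2.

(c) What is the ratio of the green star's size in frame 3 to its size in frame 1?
0.6×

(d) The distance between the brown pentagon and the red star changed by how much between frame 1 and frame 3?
+1.8

Distance in frame 1: 6.6. Distance in frame 3: 8.4.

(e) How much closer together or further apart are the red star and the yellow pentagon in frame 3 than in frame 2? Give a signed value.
+1.0

Distance in frame 2: 1.5. Distance in frame 3: 2.5.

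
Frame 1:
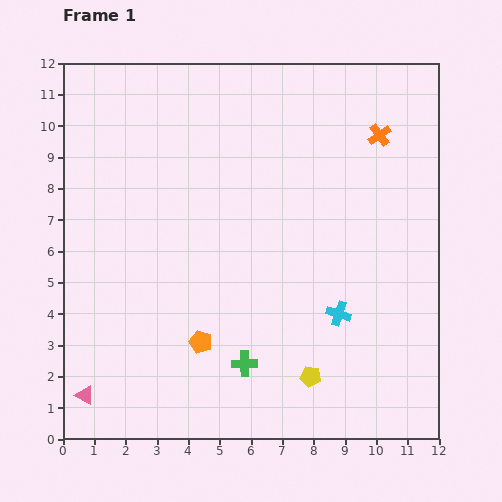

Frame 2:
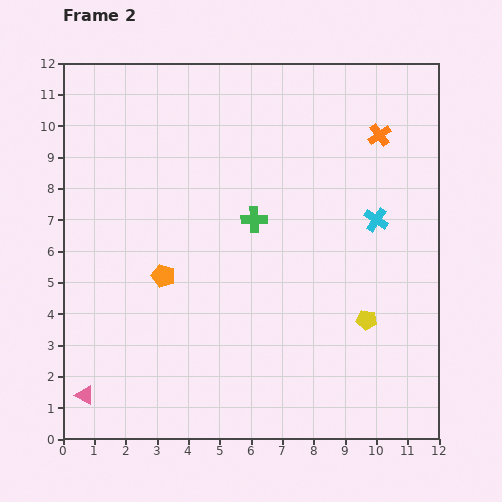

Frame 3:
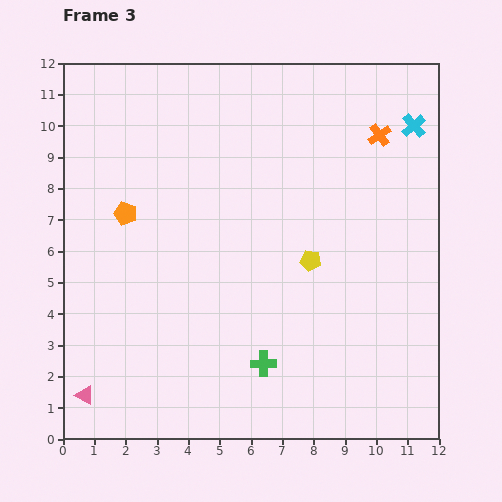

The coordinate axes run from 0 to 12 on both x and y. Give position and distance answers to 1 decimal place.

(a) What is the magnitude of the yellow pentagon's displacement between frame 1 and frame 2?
2.5

The yellow pentagon moved from (7.9, 2.0) to (9.7, 3.8), a distance of √(1.8² + 1.8²) ≈ 2.5.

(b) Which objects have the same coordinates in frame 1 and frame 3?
the orange cross, the pink triangle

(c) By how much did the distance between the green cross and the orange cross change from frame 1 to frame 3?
-0.3

Distance in frame 1: 8.5. Distance in frame 3: 8.2.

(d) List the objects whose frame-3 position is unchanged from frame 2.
the orange cross, the pink triangle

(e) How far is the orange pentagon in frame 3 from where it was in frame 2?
2.3

The orange pentagon moved from (3.2, 5.2) to (2.0, 7.2), a distance of √(1.2² + 2.0²) ≈ 2.3.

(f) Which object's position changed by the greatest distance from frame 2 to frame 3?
the green cross

(moved 4.6; next 3.2)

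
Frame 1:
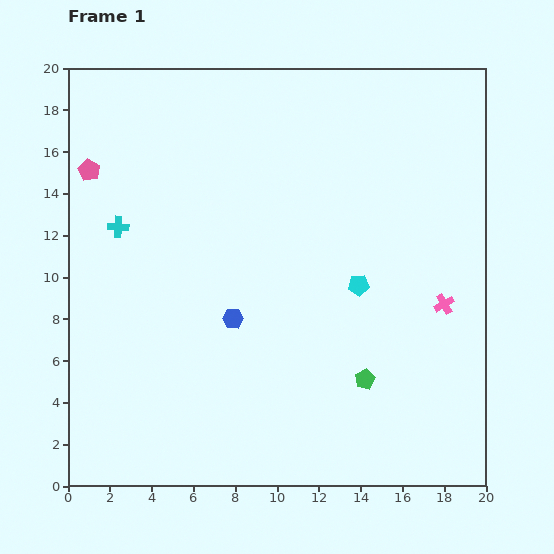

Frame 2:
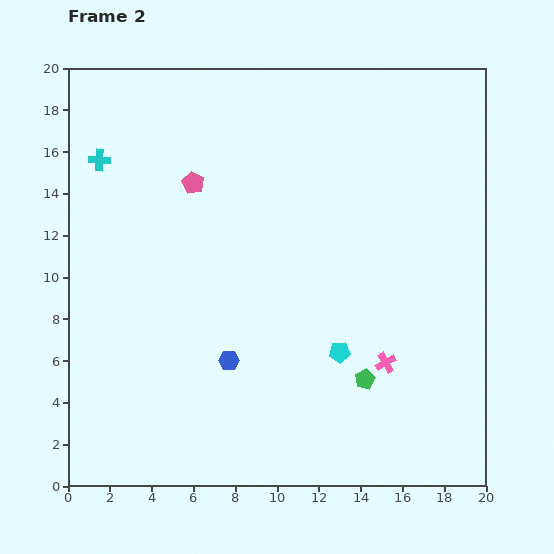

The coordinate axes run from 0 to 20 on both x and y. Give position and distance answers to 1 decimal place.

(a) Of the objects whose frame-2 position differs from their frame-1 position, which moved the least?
the blue hexagon

(moved 2.0)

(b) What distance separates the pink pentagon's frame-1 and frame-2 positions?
5.0

The pink pentagon moved from (1.0, 15.1) to (6.0, 14.5), a distance of √(5.0² + 0.6²) ≈ 5.0.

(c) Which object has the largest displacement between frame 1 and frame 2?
the pink pentagon

(moved 5.0; next 4.0)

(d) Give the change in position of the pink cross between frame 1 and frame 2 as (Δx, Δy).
(-2.8, -2.8)

The pink cross was at (18.0, 8.7) in frame 1 and (15.2, 5.9) in frame 2.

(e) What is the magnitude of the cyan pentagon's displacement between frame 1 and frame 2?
3.3

The cyan pentagon moved from (13.9, 9.6) to (13.0, 6.4), a distance of √(0.9² + 3.2²) ≈ 3.3.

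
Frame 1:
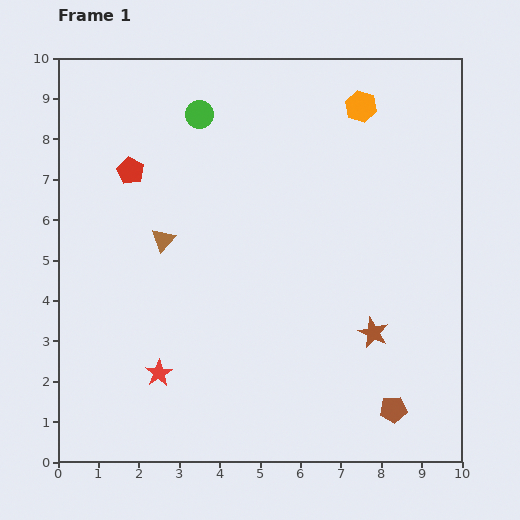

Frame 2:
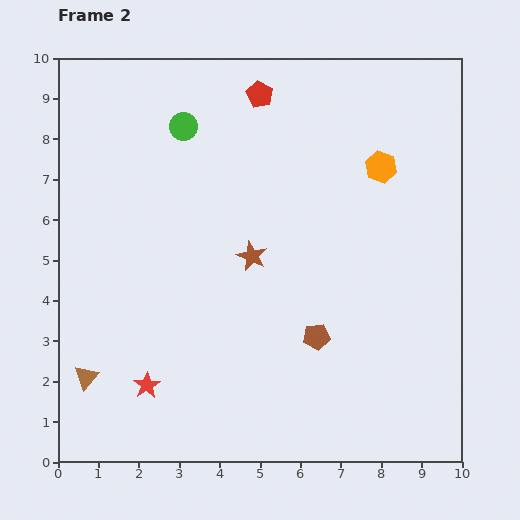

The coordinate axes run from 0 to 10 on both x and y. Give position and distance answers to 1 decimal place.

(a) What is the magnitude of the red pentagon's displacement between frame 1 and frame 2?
3.7

The red pentagon moved from (1.8, 7.2) to (5.0, 9.1), a distance of √(3.2² + 1.9²) ≈ 3.7.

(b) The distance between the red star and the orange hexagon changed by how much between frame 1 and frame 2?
-0.4

Distance in frame 1: 8.3. Distance in frame 2: 7.9.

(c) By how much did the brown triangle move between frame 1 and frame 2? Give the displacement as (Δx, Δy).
(-1.9, -3.4)

The brown triangle was at (2.6, 5.5) in frame 1 and (0.7, 2.1) in frame 2.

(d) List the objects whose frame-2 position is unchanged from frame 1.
none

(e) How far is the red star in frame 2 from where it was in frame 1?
0.4

The red star moved from (2.5, 2.2) to (2.2, 1.9), a distance of √(0.3² + 0.3²) ≈ 0.4.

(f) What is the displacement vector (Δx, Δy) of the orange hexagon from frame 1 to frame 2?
(0.5, -1.5)

The orange hexagon was at (7.5, 8.8) in frame 1 and (8.0, 7.3) in frame 2.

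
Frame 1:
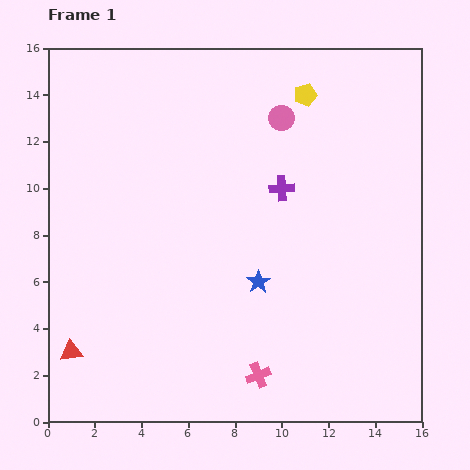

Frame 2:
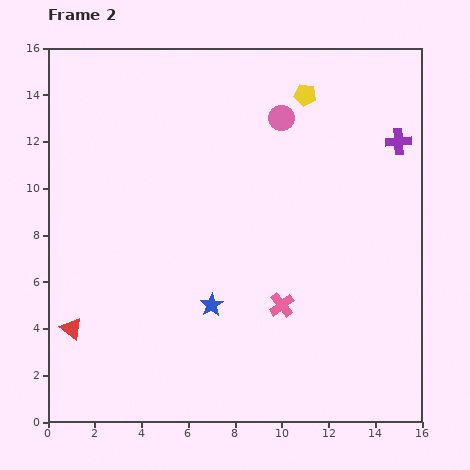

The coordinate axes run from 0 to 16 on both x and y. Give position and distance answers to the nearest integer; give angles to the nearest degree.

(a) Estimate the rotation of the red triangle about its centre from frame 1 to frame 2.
46° clockwise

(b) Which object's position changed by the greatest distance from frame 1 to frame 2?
the purple cross

(moved 5; next 3)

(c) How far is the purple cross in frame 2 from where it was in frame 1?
5

The purple cross moved from (10, 10) to (15, 12), a distance of √(5² + 2²) ≈ 5.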